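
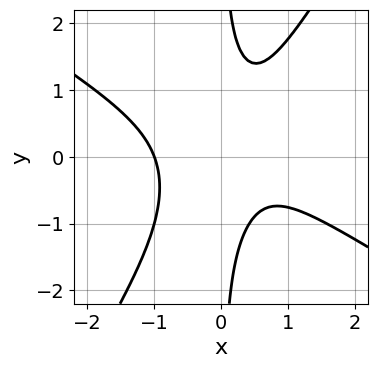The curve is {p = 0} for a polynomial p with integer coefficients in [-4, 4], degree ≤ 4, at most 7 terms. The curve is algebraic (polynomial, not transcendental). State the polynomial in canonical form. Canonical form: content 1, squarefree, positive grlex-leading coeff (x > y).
3*x^3 + 3*x^2*y - 3*x*y^2 - x + 2

First, degree: a generic line meets the curve in up to 3 points, so deg p = 3.
Next, against the integer gridlines: one x-axis crossing is at x = -1; the curve avoids every integer y-axis point in the box.
Finally, solving for integer coefficients yields p as stated.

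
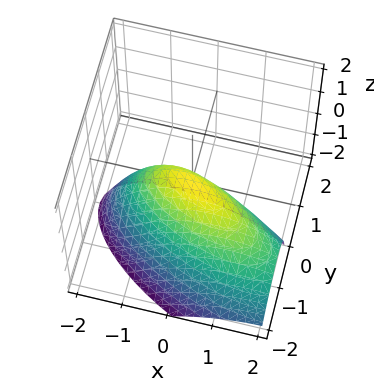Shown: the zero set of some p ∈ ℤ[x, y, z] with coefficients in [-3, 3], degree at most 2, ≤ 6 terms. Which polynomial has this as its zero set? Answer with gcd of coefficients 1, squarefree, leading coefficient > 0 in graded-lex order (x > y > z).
x^2 + 2*x*y + 3*y^2 - 2*y*z + 2*z

First, deg p = 2.
Next, reading off the gridlines: it crosses the z-axis at the gridline z = 0; it crosses the y-axis at the gridline y = 0; it meets the x-axis at x = 0 (among the integer gridlines).
Finally, these observations pin down the coefficients.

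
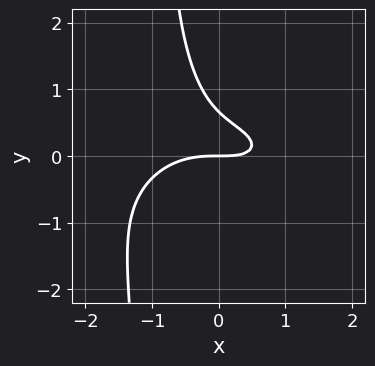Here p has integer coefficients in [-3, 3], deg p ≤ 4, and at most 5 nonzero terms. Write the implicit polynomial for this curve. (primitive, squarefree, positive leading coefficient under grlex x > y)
x^3 + 3*x*y^2 + x*y + 3*y^2 - 2*y

(a) Degree: no degree-2 curve has this shape, so deg p = 3.
(b) From the axis intercepts and sections: it crosses the y-axis at the gridline y = 0; one x-axis crossing is at x = 0.
(c) Solving for integer coefficients yields p as stated.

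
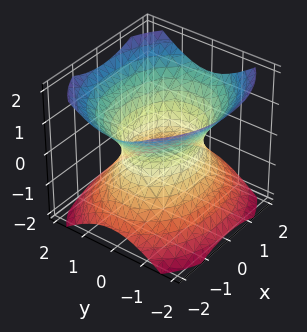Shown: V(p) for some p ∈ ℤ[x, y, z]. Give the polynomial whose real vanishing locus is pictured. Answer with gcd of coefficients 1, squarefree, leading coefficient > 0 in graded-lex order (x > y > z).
2*x^2 + 3*y^2 - 3*z^2 - 3

1. deg p = 2. One connected sheet with a waist; a quadric.
2. Symmetries: the z ↦ −z reflection is a symmetry, so z appears only in even powers; it's symmetric under x → −x, forcing even powers of x; it's symmetric under y → −y, forcing even powers of y.
3. Reading off the gridlines: the y-axis gridline crossings are at y ∈ {-1, 1}; the surface avoids every integer z-axis point in the box.
4. Together with the visible shape, these determine p as stated.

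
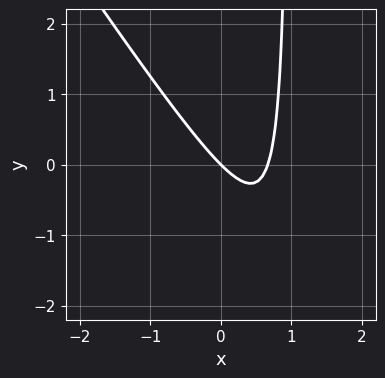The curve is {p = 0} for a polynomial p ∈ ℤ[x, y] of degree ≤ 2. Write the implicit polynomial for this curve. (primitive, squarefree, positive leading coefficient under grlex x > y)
3*x^2 + 2*x*y - 2*x - 2*y

First, the degree is 2 — a generic line meets the curve in up to 2 points.
Then, checking where it meets the axes: one x-axis crossing is at x = 0; it crosses the y-axis at the gridline y = 0.
Finally, solving for integer coefficients yields p as stated.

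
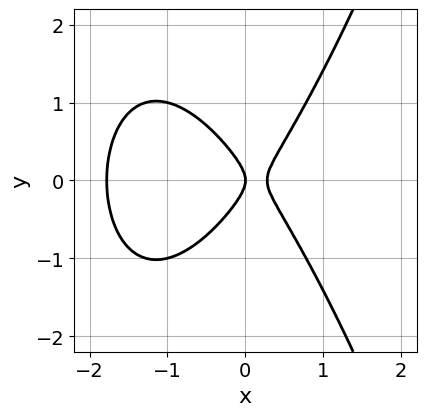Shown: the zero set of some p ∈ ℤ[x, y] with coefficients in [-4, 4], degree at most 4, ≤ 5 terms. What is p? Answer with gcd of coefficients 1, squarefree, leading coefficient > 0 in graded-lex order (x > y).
2*x^3 + 3*x^2 - 2*y^2 - x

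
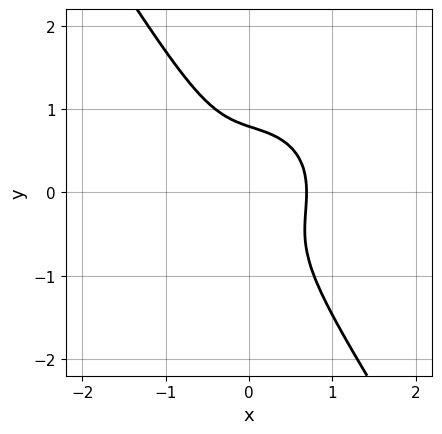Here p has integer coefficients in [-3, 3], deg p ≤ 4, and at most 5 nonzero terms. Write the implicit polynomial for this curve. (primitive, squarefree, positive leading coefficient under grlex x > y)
3*x^3 + 2*x*y^2 + 2*y^3 - 1

First, degree: no degree-2 curve has this shape, so deg p = 3.
Finally, matching integer coefficients to the picture gives p.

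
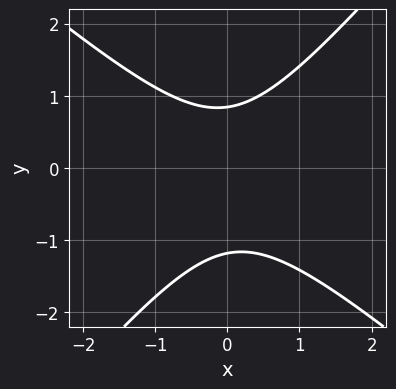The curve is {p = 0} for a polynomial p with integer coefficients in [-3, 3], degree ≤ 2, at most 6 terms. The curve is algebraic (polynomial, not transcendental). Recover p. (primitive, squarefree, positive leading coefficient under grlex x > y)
(a) The degree is 2 — a generic line meets the curve in up to 2 points.
(b) Observable constraints: the curve avoids every integer x-axis point in the box.
(c) Solving for integer coefficients yields p as stated.

3*x^2 + x*y - 3*y^2 - y + 3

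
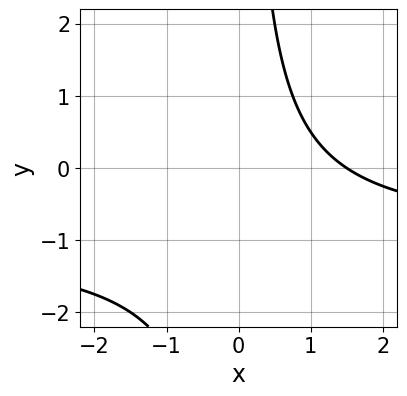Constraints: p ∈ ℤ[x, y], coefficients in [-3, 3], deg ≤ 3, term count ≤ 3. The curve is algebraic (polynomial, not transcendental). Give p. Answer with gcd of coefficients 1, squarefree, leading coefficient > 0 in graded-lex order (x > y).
2*x*y + 2*x - 3

First, degree: no degree-1 curve has this shape, so deg p = 2.
Next, observable constraints: no y-intercept at any integer in the box.
Finally, matching integer coefficients to the picture gives p.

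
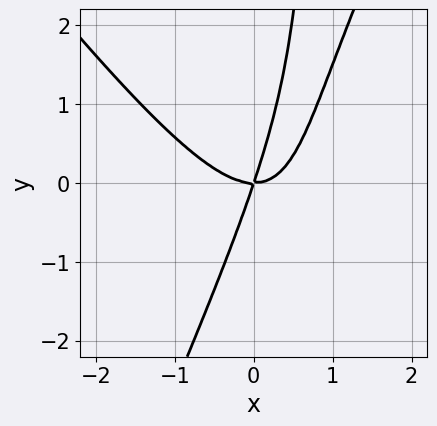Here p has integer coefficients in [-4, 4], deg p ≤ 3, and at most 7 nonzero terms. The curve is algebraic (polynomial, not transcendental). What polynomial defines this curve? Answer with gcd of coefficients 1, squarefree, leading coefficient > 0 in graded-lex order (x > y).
1. Degree: no degree-2 curve has this shape, so deg p = 3.
2. From the axis intercepts and sections: it meets the y-axis at y = 0 (among the integer gridlines); one x-axis crossing is at x = 0.
3. Together with the visible shape, these determine p as stated.

3*x^3 + x^2*y - x*y^2 - 3*x*y + y^2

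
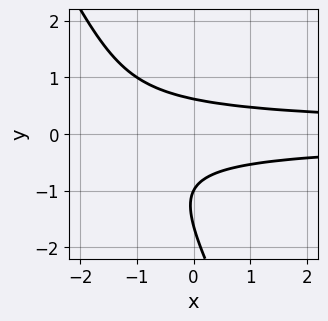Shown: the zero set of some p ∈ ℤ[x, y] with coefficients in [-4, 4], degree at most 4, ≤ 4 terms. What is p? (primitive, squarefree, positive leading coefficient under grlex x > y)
2*x*y^2 + y^3 + 2*y^2 - 1

1. The degree is 3 — the shape is more complex than any degree-2 curve.
2. Observable constraints: it crosses the y-axis at the gridline y = -1; no x-intercept at any integer in the box.
3. Together with the visible shape, these determine p as stated.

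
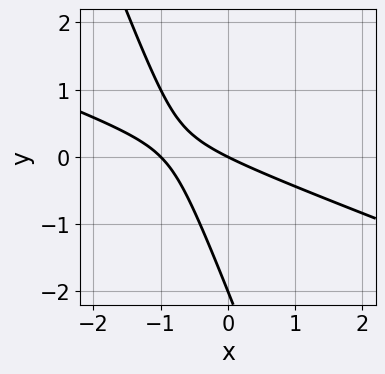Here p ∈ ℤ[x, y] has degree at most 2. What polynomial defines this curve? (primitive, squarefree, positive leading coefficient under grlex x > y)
x^2 + 3*x*y + y^2 + x + 2*y

1. deg p = 2. The shape is more complex than any degree-1 curve.
2. Observable constraints: among the integer gridlines, it crosses the y-axis at y ∈ {-2, 0}; the x-axis gridline crossings are at x ∈ {-1, 0}.
3. Solving for integer coefficients yields p as stated.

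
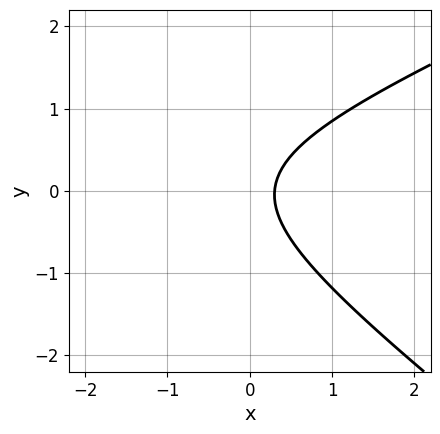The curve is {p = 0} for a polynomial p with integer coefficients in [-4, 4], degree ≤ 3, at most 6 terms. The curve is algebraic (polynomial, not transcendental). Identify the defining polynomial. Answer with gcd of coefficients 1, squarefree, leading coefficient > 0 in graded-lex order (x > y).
deg p = 2. No degree-1 curve has this shape.
Checking where it meets the axes: it misses every integer gridline on the y-axis.
Solving for integer coefficients yields p as stated.

x^2 - x*y - 3*y^2 + 3*x - 1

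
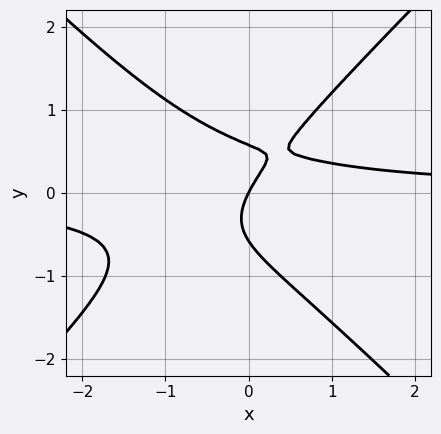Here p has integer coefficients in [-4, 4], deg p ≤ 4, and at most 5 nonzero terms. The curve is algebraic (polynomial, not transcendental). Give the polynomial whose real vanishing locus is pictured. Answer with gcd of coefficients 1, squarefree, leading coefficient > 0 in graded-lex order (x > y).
3*x^2*y - 3*y^3 + 2*x*y - 2*x + y

1. deg p = 3. A generic line meets the curve in up to 3 points.
2. From the visible intercepts: it meets the y-axis at y = 0 (among the integer gridlines); one x-axis crossing is at x = 0.
3. These observations pin down the coefficients.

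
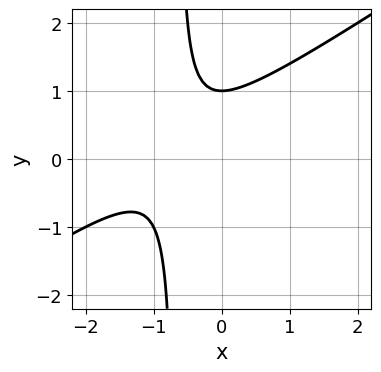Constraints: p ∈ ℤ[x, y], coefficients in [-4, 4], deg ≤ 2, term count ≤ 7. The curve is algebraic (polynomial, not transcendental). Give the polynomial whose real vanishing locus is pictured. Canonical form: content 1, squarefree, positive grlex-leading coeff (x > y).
2*x^2 - 3*x*y + 3*x - 2*y + 2

First, deg p = 2.
Then, reading off the gridlines: it meets the y-axis at y = 1 (among the integer gridlines); the curve avoids every integer x-axis point in the box.
Finally, the integer polynomial consistent with all of this is the stated p.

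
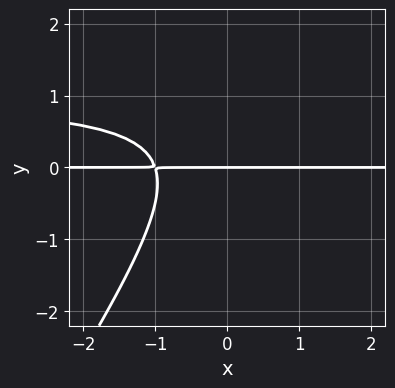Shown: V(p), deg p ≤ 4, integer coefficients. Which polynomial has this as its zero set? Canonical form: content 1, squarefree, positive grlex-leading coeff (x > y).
3*x*y^2 - 2*y^3 - 3*x*y + 2*y^2 - 3*y

Degree: the shape is more complex than any degree-2 curve, so deg p = 3.
From the visible intercepts: it meets the y-axis at y = 0 (among the integer gridlines); every point of the x-axis in the box is on the curve.
These observations pin down the coefficients.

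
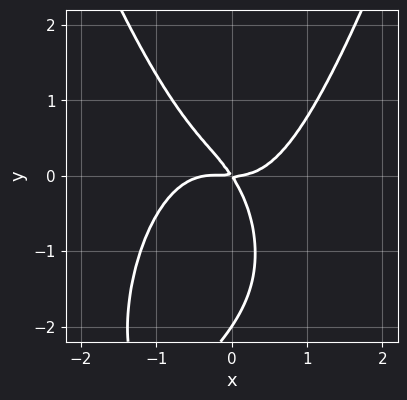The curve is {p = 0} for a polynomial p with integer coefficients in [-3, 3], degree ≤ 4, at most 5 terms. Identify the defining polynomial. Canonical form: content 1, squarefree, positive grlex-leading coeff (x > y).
3*x^4 + x^3 - y^3 - 3*x*y - 2*y^2

First, the degree is 4 — the shape is more complex than any degree-3 curve.
Then, reading off the gridlines: among the integer gridlines, it crosses the y-axis at y ∈ {-2, 0}; it meets the x-axis at x = 0 (among the integer gridlines).
Finally, the integer polynomial consistent with all of this is the stated p.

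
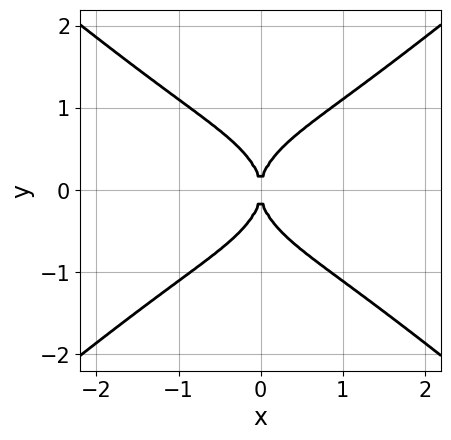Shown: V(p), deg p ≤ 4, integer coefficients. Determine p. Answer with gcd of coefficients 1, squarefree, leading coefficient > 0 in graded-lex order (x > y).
x^4 - 2*y^4 + 2*x^2

(a) Degree: no degree-3 curve has this shape, so deg p = 4.
(b) Symmetries: it's symmetric under x → −x, forcing even powers of x; the y ↦ −y reflection is a symmetry, so y appears only in even powers.
(c) Observable constraints: it crosses the y-axis at the gridline y = 0; one x-axis crossing is at x = 0.
(d) These observations pin down the coefficients.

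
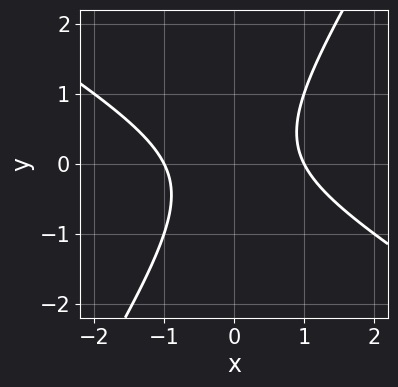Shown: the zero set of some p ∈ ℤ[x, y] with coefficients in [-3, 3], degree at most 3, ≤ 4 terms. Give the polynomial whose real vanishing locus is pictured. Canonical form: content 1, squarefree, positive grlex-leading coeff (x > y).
First, the degree is 2 — no degree-1 curve has this shape.
Next, from the axis intercepts and sections: the curve avoids every integer y-axis point in the box; the x-axis gridline crossings are at x ∈ {-1, 1}.
Finally, these observations pin down the coefficients.

x^2 + x*y - y^2 - 1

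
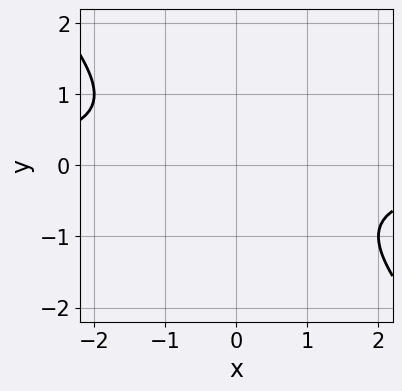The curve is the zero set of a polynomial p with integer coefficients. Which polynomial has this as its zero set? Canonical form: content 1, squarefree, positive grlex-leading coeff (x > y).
1. The degree is 2 — a generic line meets the curve in up to 2 points.
2. Reading off the gridlines: it misses every integer gridline on the x-axis; no y-intercept at any integer in the box.
3. The integer polynomial consistent with all of this is the stated p.

x*y + y^2 + 1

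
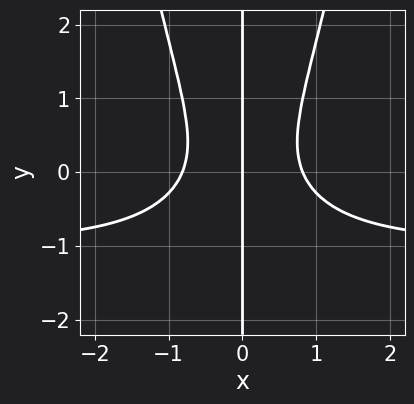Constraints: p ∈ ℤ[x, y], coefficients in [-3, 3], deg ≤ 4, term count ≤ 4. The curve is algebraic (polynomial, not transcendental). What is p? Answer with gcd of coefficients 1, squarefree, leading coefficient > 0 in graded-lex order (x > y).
3*x^3*y + 3*x^3 - 2*x*y^2 - 2*x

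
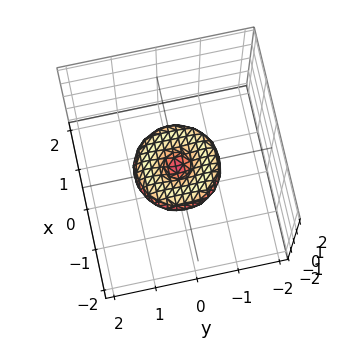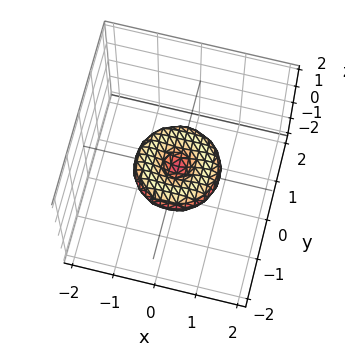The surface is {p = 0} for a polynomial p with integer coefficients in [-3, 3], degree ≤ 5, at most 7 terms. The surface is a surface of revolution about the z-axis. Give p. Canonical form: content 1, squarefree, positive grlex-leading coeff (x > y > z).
(a) Degree: the shape is more complex than any degree-3 surface, so deg p = 4.
(b) By symmetry, every cross-section ⟂ z is a circle, so x, y appear only via x² + y².
(c) Observable constraints: among the integer gridlines, it crosses the x-axis at x ∈ {-1, 0, 1}; the y-axis gridline crossings are at y ∈ {-1, 0, 1}; a circular section at z = 0 has radius exactly 1; it crosses the z-axis at the gridline z = 0.
(d) Putting this together gives p.

x^4 + 2*x^2*y^2 + y^4 - x^2 - y^2 + 2*z^2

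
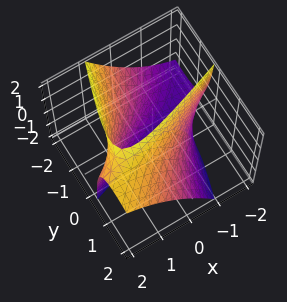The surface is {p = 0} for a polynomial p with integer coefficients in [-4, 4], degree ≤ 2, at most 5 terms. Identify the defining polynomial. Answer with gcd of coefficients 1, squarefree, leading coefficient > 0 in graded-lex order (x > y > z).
x^2 - 3*x*y + y^2 + 2*y*z - 2

(a) The degree is 2 — no degree-1 surface has this shape.
(b) Reading off the gridlines: no z-intercept at any integer in the box.
(c) The integer polynomial consistent with all of this is the stated p.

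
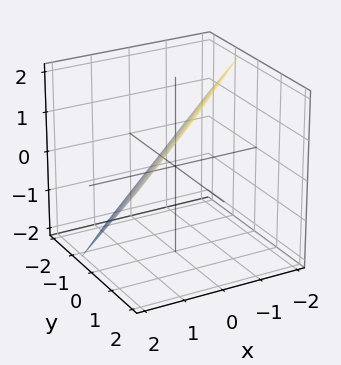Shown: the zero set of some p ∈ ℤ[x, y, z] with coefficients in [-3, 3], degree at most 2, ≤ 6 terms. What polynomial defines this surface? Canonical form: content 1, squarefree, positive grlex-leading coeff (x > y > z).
(a) deg p = 1. Every cross-section is a straight line — this is a plane.
(b) The integer polynomial consistent with all of this is the stated p.

3*x - 3*y + 3*z - 2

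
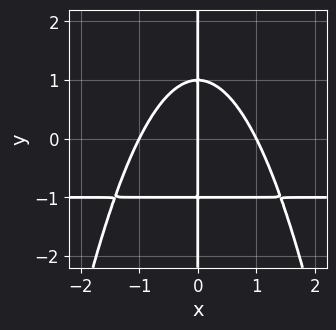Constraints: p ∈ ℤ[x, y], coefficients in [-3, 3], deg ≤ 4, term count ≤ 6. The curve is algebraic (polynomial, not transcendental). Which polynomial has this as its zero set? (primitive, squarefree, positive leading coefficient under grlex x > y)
deg p = 4. The shape is more complex than any degree-3 curve.
Checking where it meets the axes: the x-axis gridline crossings are at x ∈ {-1, 0, 1}; every point of the y-axis in the box is on the curve.
Solving for integer coefficients yields p as stated.

x^3*y + x^3 + x*y^2 - x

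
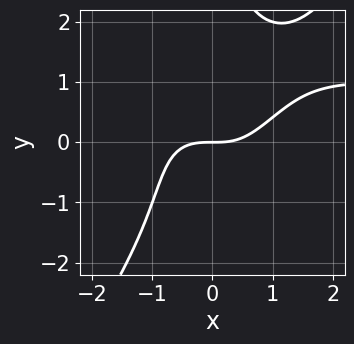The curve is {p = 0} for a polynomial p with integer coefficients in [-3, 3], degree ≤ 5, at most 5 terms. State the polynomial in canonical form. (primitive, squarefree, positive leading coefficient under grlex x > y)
deg p = 4.
Reading off the gridlines: it crosses the x-axis at the gridline x = 0; it meets the y-axis at y = 0 (among the integer gridlines).
Assembling these constraints gives the stated polynomial.

2*x^3*y - x*y^3 - 2*x^3 + 3*y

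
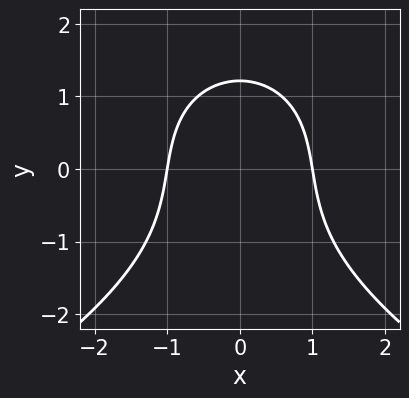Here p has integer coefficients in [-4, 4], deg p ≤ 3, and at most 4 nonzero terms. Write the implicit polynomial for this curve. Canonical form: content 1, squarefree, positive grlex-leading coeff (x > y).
First, degree: the shape is more complex than any degree-2 curve, so deg p = 3.
Then, symmetries: the x ↦ −x reflection is a symmetry, so x appears only in even powers.
Next, reading off the gridlines: among the integer gridlines, it crosses the x-axis at x ∈ {-1, 1}.
Finally, matching integer coefficients to the picture gives p.

y^3 + 3*x^2 + y - 3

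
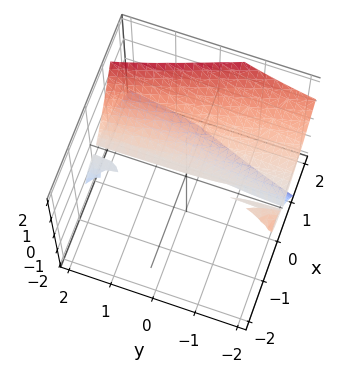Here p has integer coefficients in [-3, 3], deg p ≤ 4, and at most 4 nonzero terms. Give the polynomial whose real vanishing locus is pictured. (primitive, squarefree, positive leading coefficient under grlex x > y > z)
First, the picture has 3 separate pieces. Treating them together as one polynomial.
Next, deg p = 3. The shape is more complex than any degree-2 surface.
Then, from the visible intercepts: it meets the x-axis at x = 0 (among the integer gridlines); every point of the y-axis in the box is on the surface; it meets the z-axis at z = 0 (among the integer gridlines).
Finally, assembling these constraints gives the stated polynomial.

2*x^3 + 2*x*y*z - 3*z^2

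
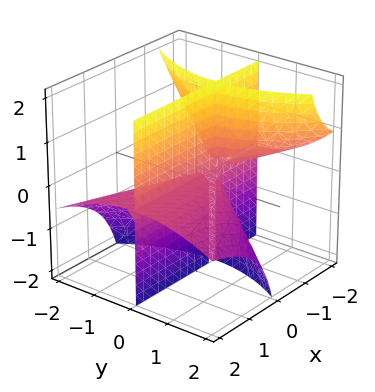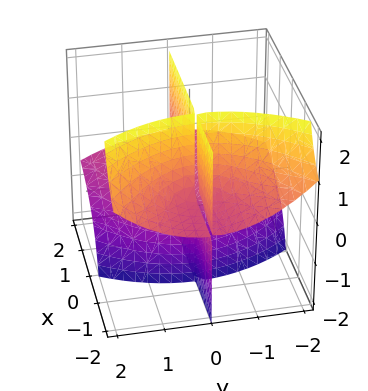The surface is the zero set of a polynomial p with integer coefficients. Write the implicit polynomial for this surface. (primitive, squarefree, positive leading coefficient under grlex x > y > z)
3*x*y*z + y^3 + 2*y*z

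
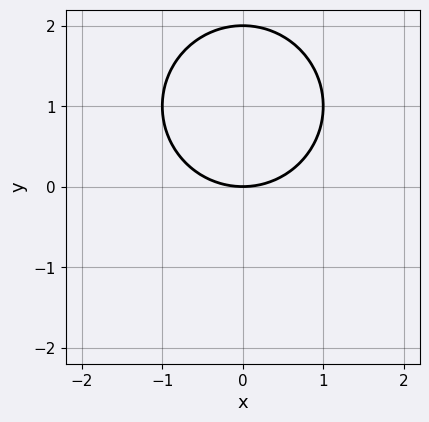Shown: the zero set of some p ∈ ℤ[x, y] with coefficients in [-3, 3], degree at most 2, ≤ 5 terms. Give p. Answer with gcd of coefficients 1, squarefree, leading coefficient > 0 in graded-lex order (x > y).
deg p = 2. No degree-1 curve has this shape.
Symmetries: mirror symmetry x ↦ −x ⇒ only even powers of x.
From the axis intercepts and sections: it crosses the x-axis at the gridline x = 0; among the integer gridlines, it crosses the y-axis at y ∈ {0, 2}.
Putting this together gives p.

x^2 + y^2 - 2*y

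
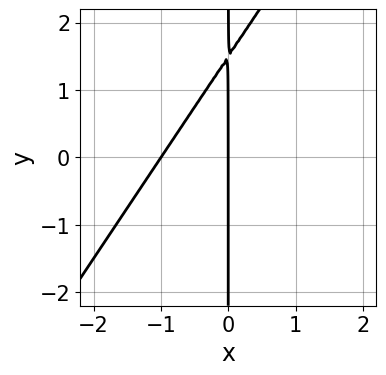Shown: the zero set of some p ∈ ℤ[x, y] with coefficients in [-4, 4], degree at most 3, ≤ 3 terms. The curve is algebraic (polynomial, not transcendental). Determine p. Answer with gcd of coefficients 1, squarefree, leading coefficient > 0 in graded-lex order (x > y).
1. Degree: a generic line meets the curve in up to 2 points, so deg p = 2.
2. From the axis intercepts and sections: among the integer gridlines, it crosses the x-axis at x ∈ {-1, 0}; every point of the y-axis in the box is on the curve.
3. Solving for integer coefficients yields p as stated.

3*x^2 - 2*x*y + 3*x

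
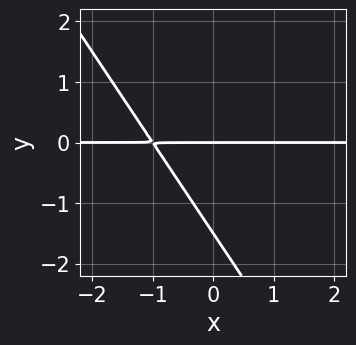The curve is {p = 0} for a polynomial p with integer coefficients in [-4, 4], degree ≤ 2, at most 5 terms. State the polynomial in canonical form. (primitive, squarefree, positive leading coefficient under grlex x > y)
3*x*y + 2*y^2 + 3*y

1. deg p = 2. No degree-1 curve has this shape.
2. From the axis intercepts and sections: it crosses the y-axis at the gridline y = 0; the visible x-axis segment lies entirely on the curve.
3. The integer polynomial consistent with all of this is the stated p.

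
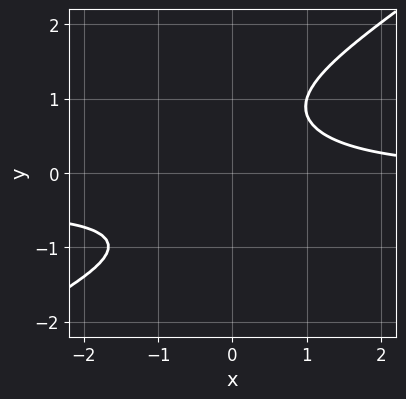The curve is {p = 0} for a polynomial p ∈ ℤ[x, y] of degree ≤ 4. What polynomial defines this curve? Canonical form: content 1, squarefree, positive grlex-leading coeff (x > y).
x^2*y^2 - 2*y^4 + x^2*y + 3*x*y - 3

1. The degree is 4 — no degree-3 curve has this shape.
2. Checking where it meets the axes: no y-intercept at any integer in the box; it misses every integer gridline on the x-axis.
3. Putting this together gives p.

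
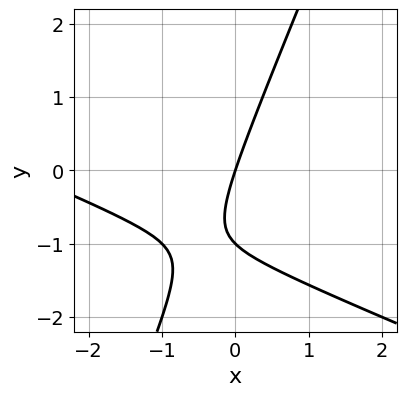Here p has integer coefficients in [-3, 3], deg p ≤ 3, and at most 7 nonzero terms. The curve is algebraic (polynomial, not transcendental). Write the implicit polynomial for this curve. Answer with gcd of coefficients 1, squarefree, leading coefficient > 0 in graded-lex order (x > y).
x^2 + 2*x*y - y^2 + 3*x - y

Degree: a generic line meets the curve in up to 2 points, so deg p = 2.
Checking where it meets the axes: among the integer gridlines, it crosses the y-axis at y ∈ {-1, 0}; it crosses the x-axis at the gridline x = 0.
Putting this together gives p.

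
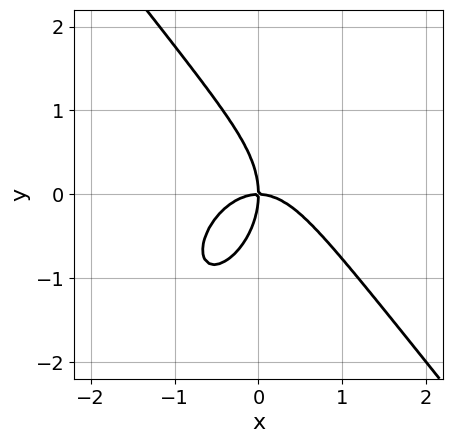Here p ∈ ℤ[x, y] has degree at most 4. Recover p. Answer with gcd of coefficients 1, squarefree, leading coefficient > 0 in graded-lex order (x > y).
2*x^3 + y^3 + 2*x*y

(a) The degree is 3 — the shape is more complex than any degree-2 curve.
(b) Reading off the gridlines: it meets the x-axis at x = 0 (among the integer gridlines); one y-axis crossing is at y = 0.
(c) Putting this together gives p.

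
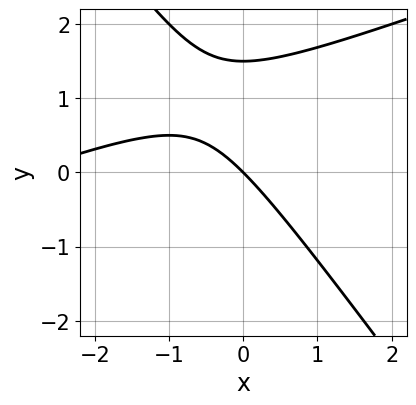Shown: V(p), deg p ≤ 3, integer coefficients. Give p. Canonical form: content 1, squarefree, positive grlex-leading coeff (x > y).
x^2 - 2*x*y - 2*y^2 + 3*x + 3*y

First, degree: the shape is more complex than any degree-1 curve, so deg p = 2.
Then, from the visible intercepts: it meets the x-axis at x = 0 (among the integer gridlines); it crosses the y-axis at the gridline y = 0.
Finally, assembling these constraints gives the stated polynomial.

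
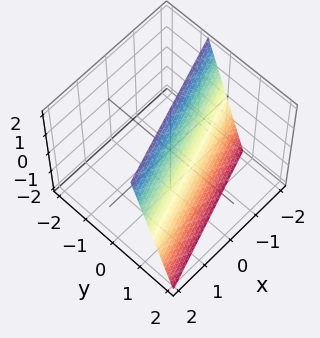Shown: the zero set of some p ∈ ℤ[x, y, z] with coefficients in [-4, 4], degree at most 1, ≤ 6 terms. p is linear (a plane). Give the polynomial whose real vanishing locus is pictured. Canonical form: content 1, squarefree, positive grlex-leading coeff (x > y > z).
x - 3*y - z + 2

First, deg p = 1. Every cross-section is a straight line — this is a plane.
Next, from the visible intercepts: one z-axis crossing is at z = 2; it crosses the x-axis at the gridline x = -2.
Finally, matching integer coefficients to the picture gives p.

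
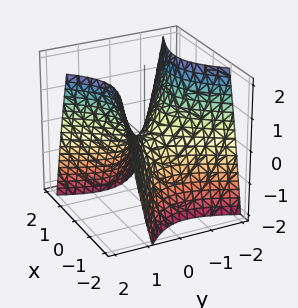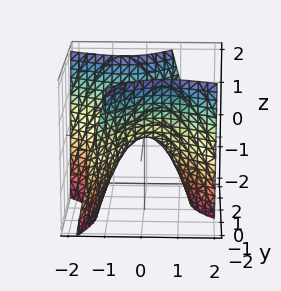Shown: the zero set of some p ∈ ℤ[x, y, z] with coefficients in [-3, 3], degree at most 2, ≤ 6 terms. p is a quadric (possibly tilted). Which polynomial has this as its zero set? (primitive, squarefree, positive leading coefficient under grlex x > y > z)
x^2 + x*y - y^2 + z

Degree: a generic line meets the surface in up to 2 points, so deg p = 2.
Observable constraints: one x-axis crossing is at x = 0; it meets the y-axis at y = 0 (among the integer gridlines); it meets the z-axis at z = 0 (among the integer gridlines).
Solving for integer coefficients yields p as stated.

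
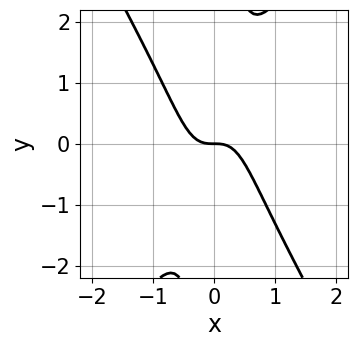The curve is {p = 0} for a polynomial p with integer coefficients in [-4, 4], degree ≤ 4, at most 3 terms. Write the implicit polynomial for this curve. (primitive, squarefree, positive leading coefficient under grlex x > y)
(a) The degree is 3 — the shape is more complex than any degree-2 curve.
(b) Against the integer gridlines: one x-axis crossing is at x = 0; one y-axis crossing is at y = 0.
(c) Matching integer coefficients to the picture gives p.

3*x^3 - x*y^2 + y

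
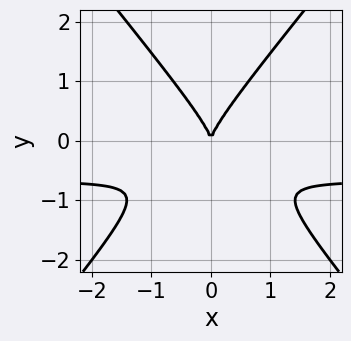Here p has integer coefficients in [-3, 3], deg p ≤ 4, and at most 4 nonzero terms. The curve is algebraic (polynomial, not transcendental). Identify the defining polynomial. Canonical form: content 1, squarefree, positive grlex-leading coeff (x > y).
3*x^2*y - 2*y^3 + 2*x^2

deg p = 3.
Symmetries: mirror symmetry x ↦ −x ⇒ only even powers of x.
Checking where it meets the axes: it meets the y-axis at y = 0 (among the integer gridlines); it crosses the x-axis at the gridline x = 0.
Solving for integer coefficients yields p as stated.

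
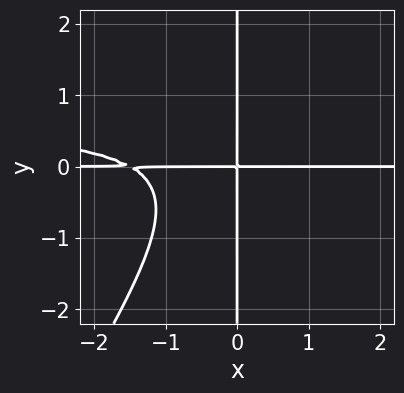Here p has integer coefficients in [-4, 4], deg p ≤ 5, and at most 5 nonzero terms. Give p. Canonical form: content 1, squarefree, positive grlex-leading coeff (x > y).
(a) The degree is 4 — the shape is more complex than any degree-3 curve.
(b) From the visible intercepts: every point of the y-axis in the box is on the curve; the visible x-axis segment lies entirely on the curve.
(c) These observations pin down the coefficients.

3*x^2*y^2 - 2*x*y^3 - 2*x^2*y + x*y^2 - 3*x*y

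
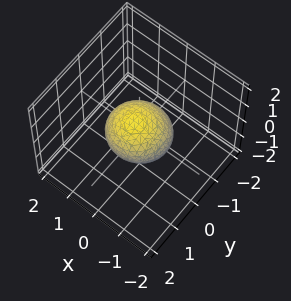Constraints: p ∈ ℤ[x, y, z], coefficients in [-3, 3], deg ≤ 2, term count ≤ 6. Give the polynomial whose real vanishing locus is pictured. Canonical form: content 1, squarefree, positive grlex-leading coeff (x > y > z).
2*x^2 + 2*y^2 - y*z + 2*z^2 - 2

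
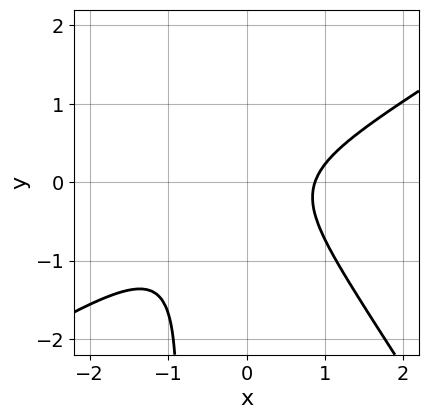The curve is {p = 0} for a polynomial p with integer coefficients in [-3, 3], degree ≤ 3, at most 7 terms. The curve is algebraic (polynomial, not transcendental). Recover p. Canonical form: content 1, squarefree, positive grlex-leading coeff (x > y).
3*x^3 - 3*x^2*y - 3*x*y^2 - 3*y^2 - 2

First, the degree is 3 — the shape is more complex than any degree-2 curve.
Next, from the visible intercepts: it misses every integer gridline on the y-axis.
Finally, matching integer coefficients to the picture gives p.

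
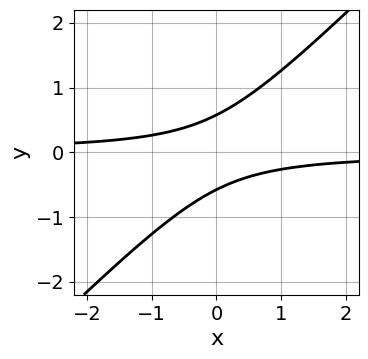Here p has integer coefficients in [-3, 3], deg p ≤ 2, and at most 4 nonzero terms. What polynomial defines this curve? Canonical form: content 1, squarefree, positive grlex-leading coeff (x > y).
3*x*y - 3*y^2 + 1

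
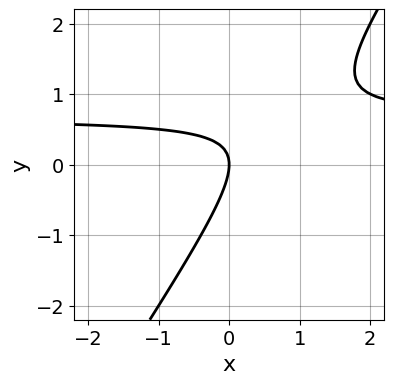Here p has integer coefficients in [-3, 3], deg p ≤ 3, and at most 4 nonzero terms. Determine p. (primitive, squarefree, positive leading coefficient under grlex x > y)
First, deg p = 2. A generic line meets the curve in up to 2 points.
Next, from the visible intercepts: it meets the x-axis at x = 0 (among the integer gridlines); one y-axis crossing is at y = 0.
Finally, solving for integer coefficients yields p as stated.

3*x*y - 2*y^2 - 2*x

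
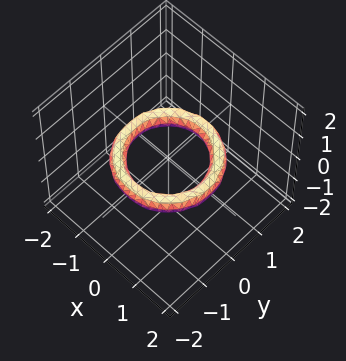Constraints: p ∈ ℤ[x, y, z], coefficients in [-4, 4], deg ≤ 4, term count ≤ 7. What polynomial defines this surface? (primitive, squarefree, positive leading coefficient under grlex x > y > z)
x^4 + 2*x^2*y^2 + y^4 - 3*x^2 - 3*y^2 + 3*z^2 + 2

(a) Degree: a generic line meets the surface in up to 4 points, so deg p = 4.
(b) By symmetry, the z-axis is an axis of rotation, so x and y enter only as x² + y².
(c) Checking where it meets the axes: no z-intercept at any integer in the box; the y-axis gridline crossings are at y ∈ {-1, 1}.
(d) Solving for integer coefficients yields p as stated.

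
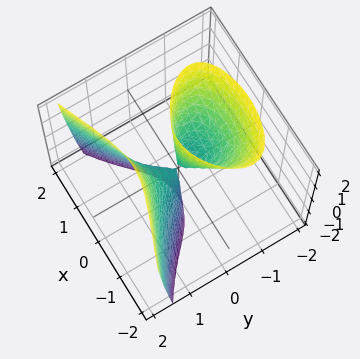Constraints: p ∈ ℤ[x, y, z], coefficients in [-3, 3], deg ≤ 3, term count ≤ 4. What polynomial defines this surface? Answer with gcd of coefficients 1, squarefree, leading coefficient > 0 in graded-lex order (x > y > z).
(a) I count 2 distinct pieces.
(b) deg p = 3.
(c) Checking where it meets the axes: it meets the x-axis at x = 0 (among the integer gridlines); it meets the y-axis at y = 0 (among the integer gridlines).
(d) Assembling these constraints gives the stated polynomial.

3*y^3 + y^2*z - 3*x^2 - 3*y*z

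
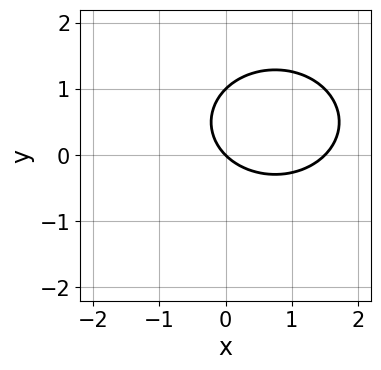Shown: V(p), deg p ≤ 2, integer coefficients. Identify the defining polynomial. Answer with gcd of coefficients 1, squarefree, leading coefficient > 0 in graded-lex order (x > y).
(a) deg p = 2.
(b) Observable constraints: it meets the x-axis at x = 0 (among the integer gridlines); among the integer gridlines, it crosses the y-axis at y ∈ {0, 1}.
(c) Matching integer coefficients to the picture gives p.

2*x^2 + 3*y^2 - 3*x - 3*y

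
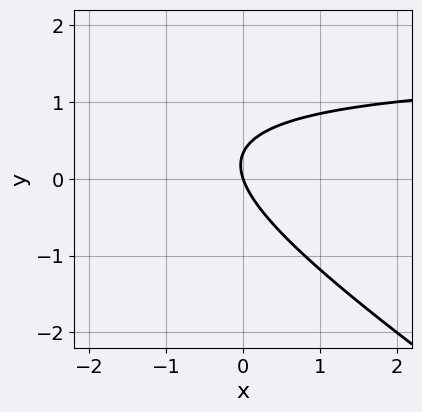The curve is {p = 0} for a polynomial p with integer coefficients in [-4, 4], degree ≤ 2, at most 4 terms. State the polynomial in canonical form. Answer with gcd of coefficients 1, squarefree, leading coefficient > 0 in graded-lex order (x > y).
deg p = 2. A generic line meets the curve in up to 2 points.
Reading off the gridlines: one y-axis crossing is at y = 0; it meets the x-axis at x = 0 (among the integer gridlines).
These observations pin down the coefficients.

2*x*y + 3*y^2 - 3*x - y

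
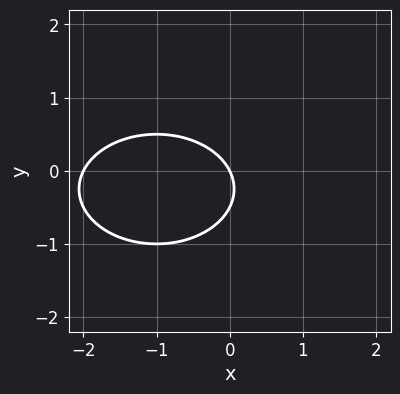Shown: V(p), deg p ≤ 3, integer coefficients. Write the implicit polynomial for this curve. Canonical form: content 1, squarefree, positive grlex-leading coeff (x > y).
1. Degree: no degree-1 curve has this shape, so deg p = 2.
2. Checking where it meets the axes: it crosses the y-axis at the gridline y = 0; among the integer gridlines, it crosses the x-axis at x ∈ {-2, 0}.
3. The integer polynomial consistent with all of this is the stated p.

x^2 + 2*y^2 + 2*x + y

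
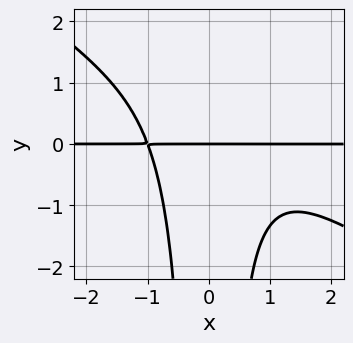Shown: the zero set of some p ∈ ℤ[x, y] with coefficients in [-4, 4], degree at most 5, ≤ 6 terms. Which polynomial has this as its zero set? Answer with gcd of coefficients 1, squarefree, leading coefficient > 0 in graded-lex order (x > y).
2*x^3*y + 3*x^2*y^2 - x^2*y + 3*y

(a) deg p = 4. The shape is more complex than any degree-3 curve.
(b) Observable constraints: one y-axis crossing is at y = 0; every point of the x-axis in the box is on the curve.
(c) Fitting integer coefficients to these (and the overall shape) gives p.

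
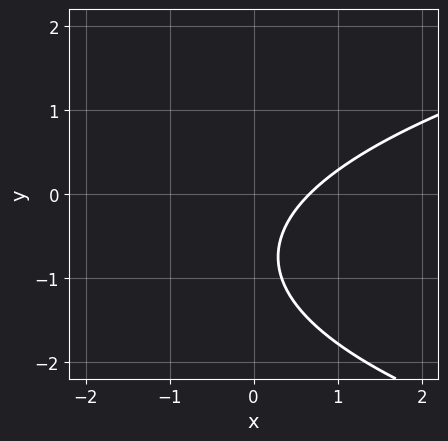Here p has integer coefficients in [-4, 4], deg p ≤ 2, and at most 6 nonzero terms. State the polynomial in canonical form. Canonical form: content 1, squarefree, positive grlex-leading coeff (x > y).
2*y^2 - 3*x + 3*y + 2

1. Degree: the shape is more complex than any degree-1 curve, so deg p = 2.
2. Against the integer gridlines: it misses every integer gridline on the y-axis.
3. Assembling these constraints gives the stated polynomial.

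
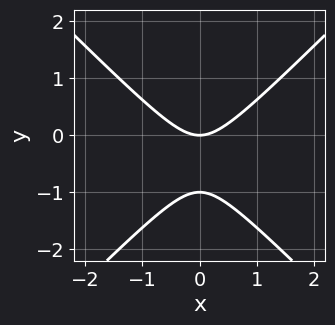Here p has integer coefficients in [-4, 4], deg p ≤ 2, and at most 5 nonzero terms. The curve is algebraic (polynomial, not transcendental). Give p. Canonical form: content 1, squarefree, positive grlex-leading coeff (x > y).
1. Degree: no degree-1 curve has this shape, so deg p = 2.
2. Symmetries: mirror symmetry x ↦ −x ⇒ only even powers of x.
3. Checking where it meets the axes: it meets the x-axis at x = 0 (among the integer gridlines); the y-axis gridline crossings are at y ∈ {-1, 0}.
4. Assembling these constraints gives the stated polynomial.

x^2 - y^2 - y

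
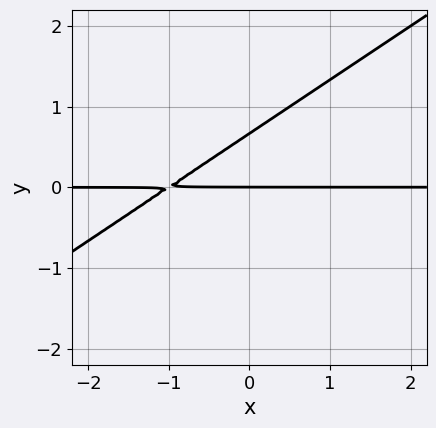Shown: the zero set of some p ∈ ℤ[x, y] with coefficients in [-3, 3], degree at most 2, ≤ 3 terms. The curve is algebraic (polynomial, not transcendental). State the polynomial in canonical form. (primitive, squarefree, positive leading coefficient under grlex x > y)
2*x*y - 3*y^2 + 2*y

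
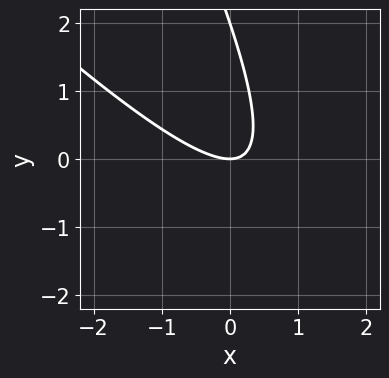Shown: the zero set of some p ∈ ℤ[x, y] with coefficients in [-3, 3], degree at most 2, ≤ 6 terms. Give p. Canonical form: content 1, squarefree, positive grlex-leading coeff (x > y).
2*x^2 + 3*x*y + y^2 - 2*y

1. Degree: no degree-1 curve has this shape, so deg p = 2.
2. From the axis intercepts and sections: it crosses the x-axis at the gridline x = 0; among the integer gridlines, it crosses the y-axis at y ∈ {0, 2}.
3. Matching integer coefficients to the picture gives p.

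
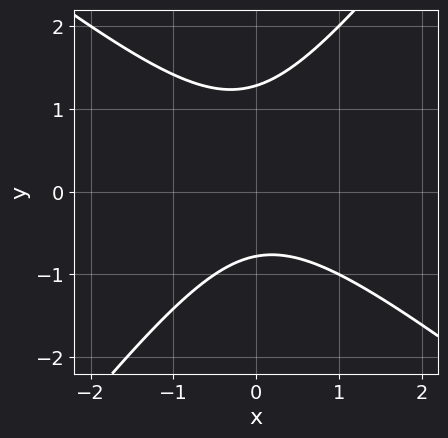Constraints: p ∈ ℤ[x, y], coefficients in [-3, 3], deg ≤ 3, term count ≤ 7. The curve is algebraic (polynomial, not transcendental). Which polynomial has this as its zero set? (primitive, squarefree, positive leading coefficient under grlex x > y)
2*x^2 + x*y - 2*y^2 + y + 2

First, deg p = 2.
Next, reading off the gridlines: it misses every integer gridline on the x-axis.
Finally, fitting integer coefficients to these (and the overall shape) gives p.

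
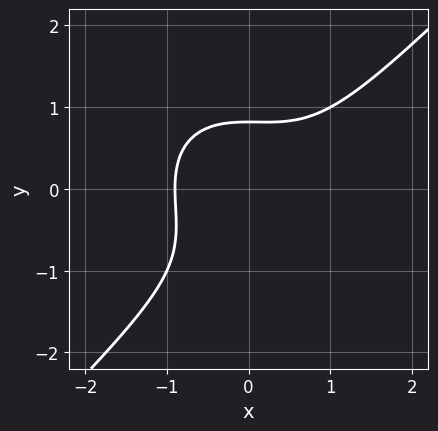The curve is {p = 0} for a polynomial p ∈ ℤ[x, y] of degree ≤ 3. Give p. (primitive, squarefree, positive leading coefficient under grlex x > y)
(a) The degree is 3 — a generic line meets the curve in up to 3 points.
(b) Matching integer coefficients to the picture gives p.

3*x^3 - 3*y^3 - x^2 - 2*y^2 + 3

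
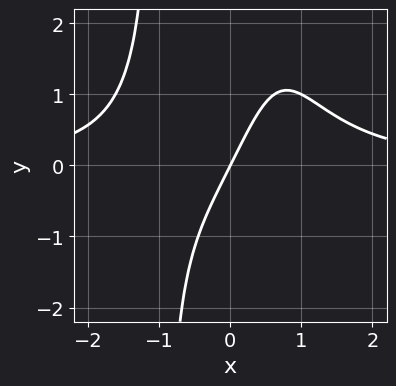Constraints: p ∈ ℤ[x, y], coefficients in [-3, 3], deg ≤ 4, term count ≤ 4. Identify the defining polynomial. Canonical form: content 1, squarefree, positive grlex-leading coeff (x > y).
Degree: the shape is more complex than any degree-3 curve, so deg p = 4.
Against the integer gridlines: it crosses the y-axis at the gridline y = 0; it meets the x-axis at x = 0 (among the integer gridlines).
The integer polynomial consistent with all of this is the stated p.

x^3*y - 2*x + y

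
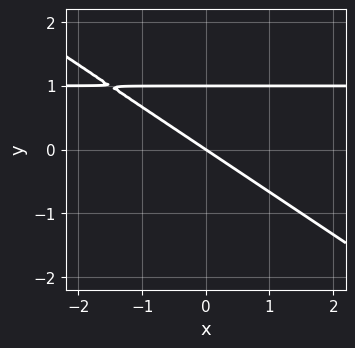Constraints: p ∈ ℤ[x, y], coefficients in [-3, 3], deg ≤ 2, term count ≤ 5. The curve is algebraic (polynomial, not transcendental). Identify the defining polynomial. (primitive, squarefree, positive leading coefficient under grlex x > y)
2*x*y + 3*y^2 - 2*x - 3*y

First, deg p = 2. A generic line meets the curve in up to 2 points.
Next, observable constraints: among the integer gridlines, it crosses the y-axis at y ∈ {0, 1}; it crosses the x-axis at the gridline x = 0.
Finally, assembling these constraints gives the stated polynomial.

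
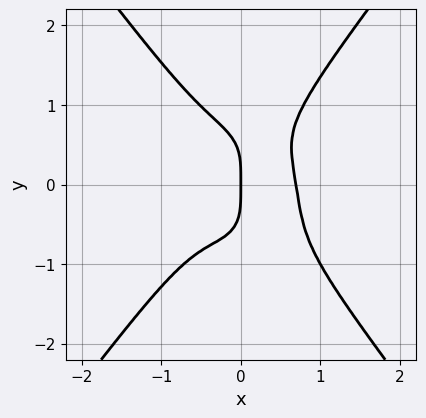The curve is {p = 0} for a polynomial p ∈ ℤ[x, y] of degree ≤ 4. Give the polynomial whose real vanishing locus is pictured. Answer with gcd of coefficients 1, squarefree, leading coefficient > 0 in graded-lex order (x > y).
(a) The degree is 4 — no degree-3 curve has this shape.
(b) Against the integer gridlines: it meets the x-axis at x = 0 (among the integer gridlines); it crosses the y-axis at the gridline y = 0.
(c) Solving for integer coefficients yields p as stated.

3*x^4 - y^4 + x^2*y - x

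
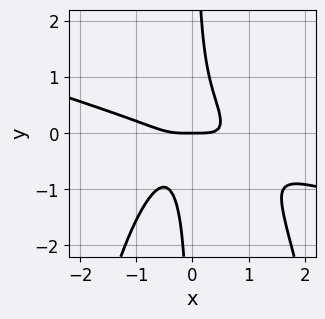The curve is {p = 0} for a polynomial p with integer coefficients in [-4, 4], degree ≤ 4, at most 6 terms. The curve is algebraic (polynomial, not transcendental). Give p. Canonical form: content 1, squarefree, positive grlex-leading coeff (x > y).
x^4 + 3*x^3*y + 3*x*y^2 - y

Degree: the shape is more complex than any degree-3 curve, so deg p = 4.
Against the integer gridlines: one y-axis crossing is at y = 0; it meets the x-axis at x = 0 (among the integer gridlines).
Matching integer coefficients to the picture gives p.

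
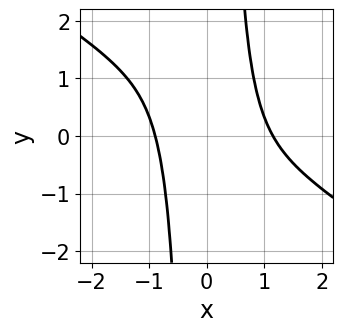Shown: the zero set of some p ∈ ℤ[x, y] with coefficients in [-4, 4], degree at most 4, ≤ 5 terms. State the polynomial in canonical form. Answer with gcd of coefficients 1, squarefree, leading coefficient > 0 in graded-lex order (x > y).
2*x^4 + 3*x^3*y - x^3 - 2

(a) Degree: the shape is more complex than any degree-3 curve, so deg p = 4.
(b) Against the integer gridlines: the curve avoids every integer y-axis point in the box.
(c) Together with the visible shape, these determine p as stated.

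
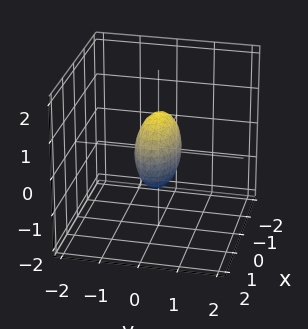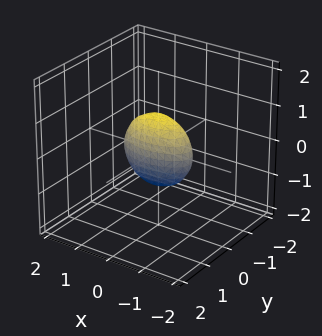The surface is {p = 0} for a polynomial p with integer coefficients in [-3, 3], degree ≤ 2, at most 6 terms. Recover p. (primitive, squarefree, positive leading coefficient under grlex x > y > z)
deg p = 2. A closed, bounded, convex surface; a quadric.
Symmetries: mirror symmetry x ↦ −x ⇒ only even powers of x; mirror symmetry z ↦ −z ⇒ only even powers of z; it's symmetric under y → −y, forcing even powers of y.
Reading off the gridlines: the x-axis gridline crossings are at x ∈ {-1, 1}; the z-axis gridline crossings are at z ∈ {-1, 1}.
Assembling these constraints gives the stated polynomial.

x^2 + 3*y^2 + z^2 - 1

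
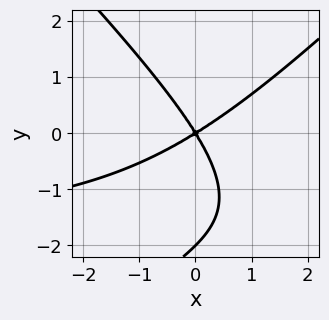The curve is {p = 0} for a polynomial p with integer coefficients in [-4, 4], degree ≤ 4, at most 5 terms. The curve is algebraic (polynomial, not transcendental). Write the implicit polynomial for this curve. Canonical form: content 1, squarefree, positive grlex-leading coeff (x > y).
First, the degree is 3 — the shape is more complex than any degree-2 curve.
Then, against the integer gridlines: it meets the x-axis at x = 0 (among the integer gridlines); among the integer gridlines, it crosses the y-axis at y ∈ {-2, 0}.
Finally, the integer polynomial consistent with all of this is the stated p.

x^2*y - y^3 + 2*x^2 - 2*x*y - 2*y^2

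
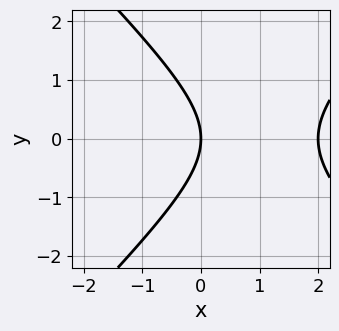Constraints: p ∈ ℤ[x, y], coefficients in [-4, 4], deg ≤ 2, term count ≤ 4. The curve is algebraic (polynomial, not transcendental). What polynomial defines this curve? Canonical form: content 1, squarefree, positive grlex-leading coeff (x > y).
x^2 - y^2 - 2*x

(a) deg p = 2. A generic line meets the curve in up to 2 points.
(b) Symmetries: it's symmetric under y → −y, forcing even powers of y.
(c) Observable constraints: among the integer gridlines, it crosses the x-axis at x ∈ {0, 2}; one y-axis crossing is at y = 0.
(d) Solving for integer coefficients yields p as stated.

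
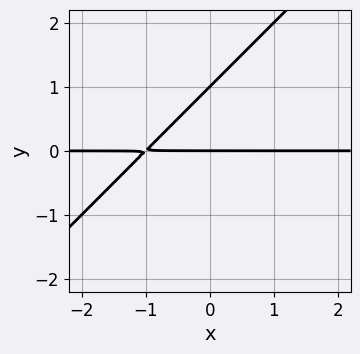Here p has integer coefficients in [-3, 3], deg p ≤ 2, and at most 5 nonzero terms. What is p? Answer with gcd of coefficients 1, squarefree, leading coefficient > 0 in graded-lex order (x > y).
x*y - y^2 + y

Degree: the shape is more complex than any degree-1 curve, so deg p = 2.
Against the integer gridlines: the visible x-axis segment lies entirely on the curve; among the integer gridlines, it crosses the y-axis at y ∈ {0, 1}.
Solving for integer coefficients yields p as stated.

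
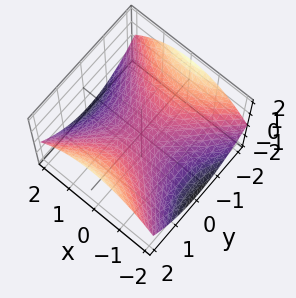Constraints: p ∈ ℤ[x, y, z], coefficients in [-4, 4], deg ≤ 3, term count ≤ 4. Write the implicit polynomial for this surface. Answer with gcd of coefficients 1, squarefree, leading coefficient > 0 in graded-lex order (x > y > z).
x^2 - y^2 + 3*z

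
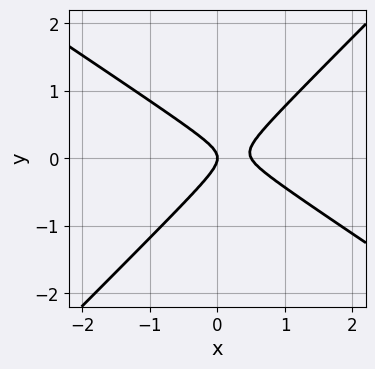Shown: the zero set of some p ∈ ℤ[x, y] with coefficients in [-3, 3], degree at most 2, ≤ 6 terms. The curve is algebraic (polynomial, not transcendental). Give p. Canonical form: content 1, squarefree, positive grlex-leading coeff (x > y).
2*x^2 + x*y - 3*y^2 - x

The degree is 2 — no degree-1 curve has this shape.
From the axis intercepts and sections: it crosses the y-axis at the gridline y = 0; one x-axis crossing is at x = 0.
These observations pin down the coefficients.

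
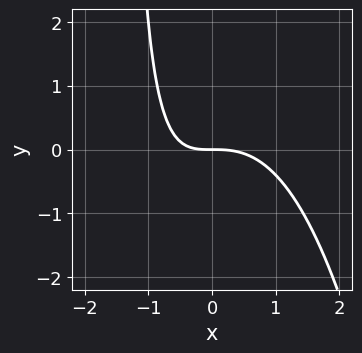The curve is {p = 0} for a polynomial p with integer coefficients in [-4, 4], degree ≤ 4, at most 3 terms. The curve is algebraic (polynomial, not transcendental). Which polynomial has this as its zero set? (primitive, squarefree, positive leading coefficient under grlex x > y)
2*x^3 + 2*x*y + 3*y

deg p = 3. A generic line meets the curve in up to 3 points.
Observable constraints: it meets the x-axis at x = 0 (among the integer gridlines); one y-axis crossing is at y = 0.
Assembling these constraints gives the stated polynomial.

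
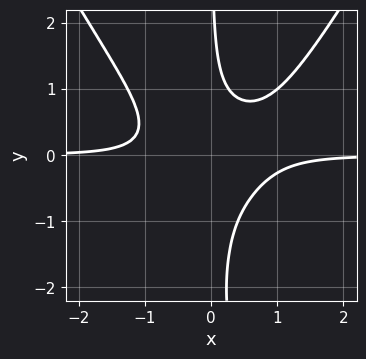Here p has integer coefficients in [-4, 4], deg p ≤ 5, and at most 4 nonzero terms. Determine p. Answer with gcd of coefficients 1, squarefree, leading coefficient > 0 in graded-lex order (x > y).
3*x^3*y - x*y^3 - 3*x*y^2 + 1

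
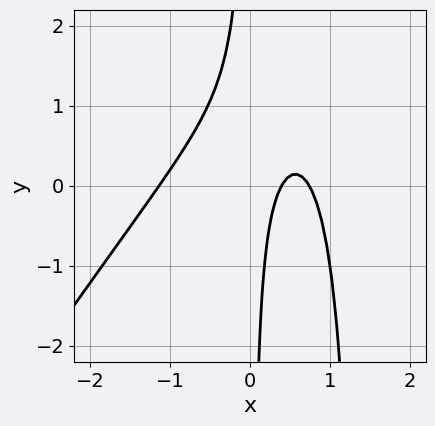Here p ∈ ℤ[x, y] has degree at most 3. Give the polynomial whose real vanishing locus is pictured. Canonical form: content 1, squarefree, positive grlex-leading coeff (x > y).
3*x^3 - 2*x^2*y + 3*x*y - 3*x + 1

First, degree: a generic line meets the curve in up to 3 points, so deg p = 3.
Then, against the integer gridlines: it misses every integer gridline on the y-axis.
Finally, putting this together gives p.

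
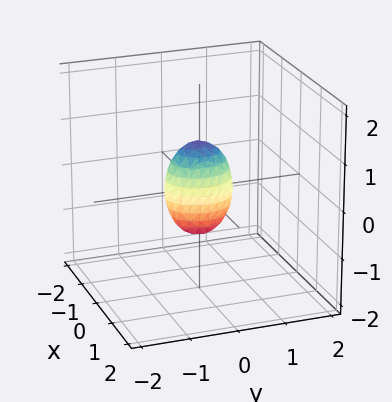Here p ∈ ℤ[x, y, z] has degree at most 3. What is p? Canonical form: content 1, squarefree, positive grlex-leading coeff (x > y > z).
3*x^2 + 2*y^2 + z^2 - 1

1. deg p = 2. Bounded and convex; a quadric.
2. Symmetries: the z ↦ −z reflection is a symmetry, so z appears only in even powers; it's symmetric under y → −y, forcing even powers of y; the x ↦ −x reflection is a symmetry, so x appears only in even powers.
3. From the axis intercepts and sections: among the integer gridlines, it crosses the z-axis at z ∈ {-1, 1}.
4. Together with the visible shape, these determine p as stated.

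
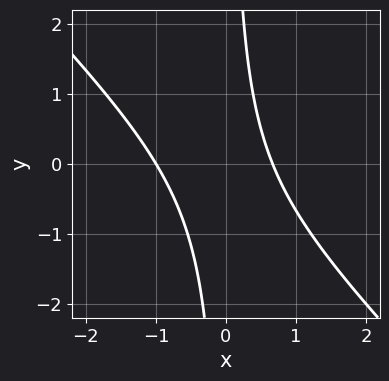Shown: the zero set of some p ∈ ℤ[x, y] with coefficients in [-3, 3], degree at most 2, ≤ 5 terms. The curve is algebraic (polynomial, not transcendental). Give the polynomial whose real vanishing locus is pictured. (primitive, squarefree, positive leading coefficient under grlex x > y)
3*x^2 + 3*x*y + x - 2

First, the degree is 2 — no degree-1 curve has this shape.
Next, observable constraints: it misses every integer gridline on the y-axis; it meets the x-axis at x = -1 (among the integer gridlines).
Finally, fitting integer coefficients to these (and the overall shape) gives p.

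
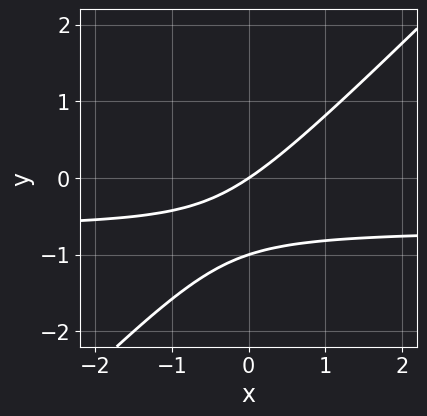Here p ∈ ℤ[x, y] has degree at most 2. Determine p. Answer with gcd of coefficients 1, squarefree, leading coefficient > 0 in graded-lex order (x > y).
3*x*y - 3*y^2 + 2*x - 3*y

The degree is 2 — no degree-1 curve has this shape.
Against the integer gridlines: it crosses the x-axis at the gridline x = 0; the y-axis gridline crossings are at y ∈ {-1, 0}.
Fitting integer coefficients to these (and the overall shape) gives p.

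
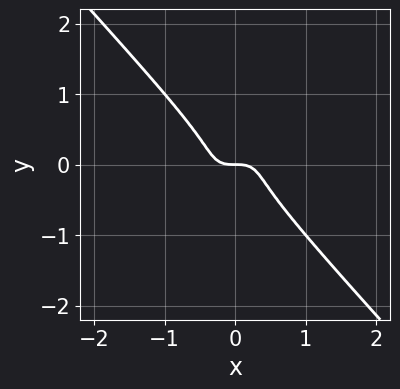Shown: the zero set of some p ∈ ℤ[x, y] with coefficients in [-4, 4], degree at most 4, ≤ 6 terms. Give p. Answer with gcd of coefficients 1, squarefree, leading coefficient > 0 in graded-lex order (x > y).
First, the degree is 3 — the shape is more complex than any degree-2 curve.
Next, from the visible intercepts: it crosses the x-axis at the gridline x = 0; one y-axis crossing is at y = 0.
Finally, solving for integer coefficients yields p as stated.

3*x^3 - 3*x^2*y - 2*x*y^2 + 3*y^3 + y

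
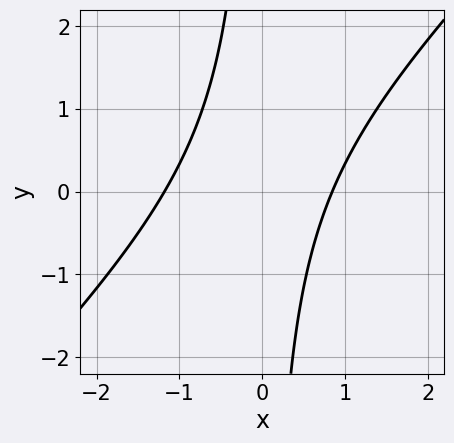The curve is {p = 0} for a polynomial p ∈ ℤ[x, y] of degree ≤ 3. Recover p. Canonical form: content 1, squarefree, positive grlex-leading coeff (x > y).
3*x^2 - 3*x*y + x - 3

First, degree: no degree-1 curve has this shape, so deg p = 2.
Then, checking where it meets the axes: it misses every integer gridline on the y-axis.
Finally, matching integer coefficients to the picture gives p.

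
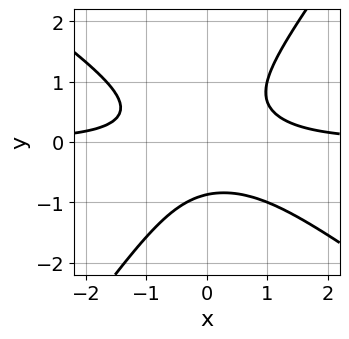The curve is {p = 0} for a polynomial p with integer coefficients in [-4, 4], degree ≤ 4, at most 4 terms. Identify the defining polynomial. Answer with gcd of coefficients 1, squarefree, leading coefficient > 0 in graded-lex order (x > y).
Degree: the shape is more complex than any degree-2 curve, so deg p = 3.
From the visible intercepts: it misses every integer gridline on the x-axis.
Assembling these constraints gives the stated polynomial.

3*x^2*y + 2*x*y^2 - 3*y^3 - 2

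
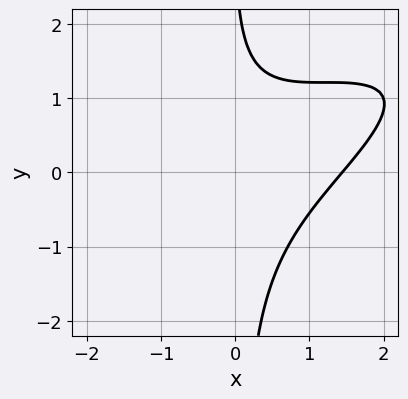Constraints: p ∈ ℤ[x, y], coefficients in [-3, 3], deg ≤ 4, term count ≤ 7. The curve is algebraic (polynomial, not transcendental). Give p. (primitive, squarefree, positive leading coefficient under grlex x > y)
Degree: no degree-2 curve has this shape, so deg p = 3.
Reading off the gridlines: it misses every integer gridline on the y-axis.
Assembling these constraints gives the stated polynomial.

x^3 - 3*x^2*y + 3*x*y^2 + y - 3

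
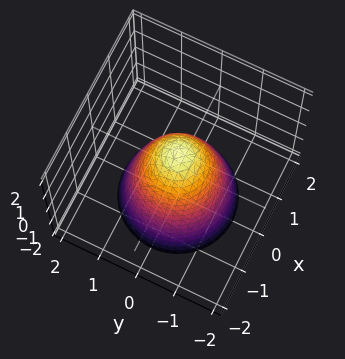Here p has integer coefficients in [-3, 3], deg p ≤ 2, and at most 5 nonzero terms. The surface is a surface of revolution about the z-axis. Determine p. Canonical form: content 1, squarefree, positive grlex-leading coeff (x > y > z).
3*x^2 + 3*y^2 + 2*z - 2

1. deg p = 2. A generic line meets the surface in up to 2 points.
2. By symmetry, the surface is invariant under rotation about z: p = q(x² + y², z).
3. From the visible intercepts: it crosses the z-axis at the gridline z = 1; a circular section at z = 0 has radius between 0 and 1.
4. Assembling these constraints gives the stated polynomial.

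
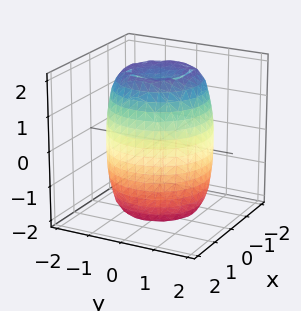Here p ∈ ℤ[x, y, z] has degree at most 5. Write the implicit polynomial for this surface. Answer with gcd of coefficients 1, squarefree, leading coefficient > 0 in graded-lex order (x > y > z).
2*x^4 + 4*x^2*y^2 + 2*y^4 - 3*x^2 - 3*y^2 + z^2 - 3

First, deg p = 4. A generic line meets the surface in up to 4 points.
Next, symmetries: rotational symmetry about the z-axis ⇒ p depends on x, y only through x² + y².
Next, from the axis intercepts and sections: a circular section at z = 2 has radius between 0 and 1.
Finally, solving for integer coefficients yields p as stated.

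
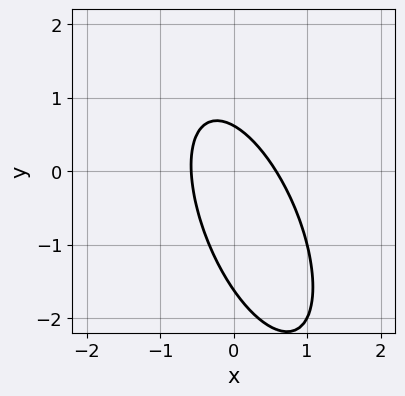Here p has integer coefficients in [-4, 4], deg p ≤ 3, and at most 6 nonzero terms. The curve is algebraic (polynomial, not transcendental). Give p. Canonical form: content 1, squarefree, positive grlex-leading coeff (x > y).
3*x^2 + 2*x*y + y^2 + y - 1

(a) deg p = 2. No degree-1 curve has this shape.
(b) The integer polynomial consistent with all of this is the stated p.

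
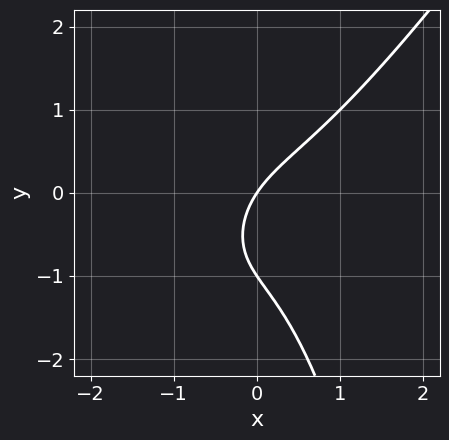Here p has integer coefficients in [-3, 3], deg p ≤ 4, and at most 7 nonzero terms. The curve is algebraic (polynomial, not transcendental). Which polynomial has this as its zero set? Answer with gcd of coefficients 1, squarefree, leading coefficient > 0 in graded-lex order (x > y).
First, the degree is 3 — a generic line meets the curve in up to 3 points.
Next, reading off the gridlines: one x-axis crossing is at x = 0; the y-axis gridline crossings are at y ∈ {-1, 0}.
Finally, these observations pin down the coefficients.

3*x^3 - 2*x^2*y - 2*y^2 + 3*x - 2*y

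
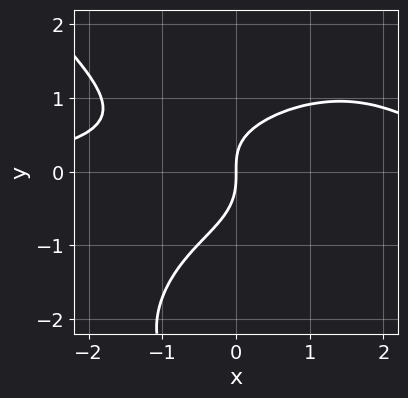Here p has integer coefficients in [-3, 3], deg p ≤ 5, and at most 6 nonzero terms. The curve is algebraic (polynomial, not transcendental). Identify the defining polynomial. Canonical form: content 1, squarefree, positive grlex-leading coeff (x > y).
(a) The degree is 4 — no degree-3 curve has this shape.
(b) From the visible intercepts: it meets the y-axis at y = 0 (among the integer gridlines); it crosses the x-axis at the gridline x = 0.
(c) The integer polynomial consistent with all of this is the stated p.

x^3*y + y^4 - x^2*y + 3*y^3 - 3*x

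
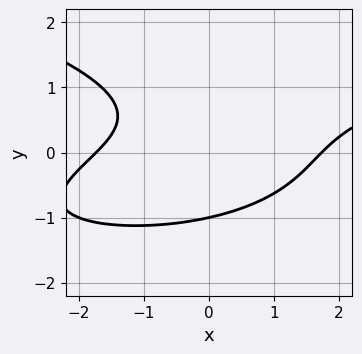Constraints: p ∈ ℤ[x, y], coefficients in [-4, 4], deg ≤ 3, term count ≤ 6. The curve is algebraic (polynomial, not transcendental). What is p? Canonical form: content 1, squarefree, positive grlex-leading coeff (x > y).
3*y^3 - x^2 + 2*x*y + 3

deg p = 3. No degree-2 curve has this shape.
Reading off the gridlines: it meets the y-axis at y = -1 (among the integer gridlines).
The integer polynomial consistent with all of this is the stated p.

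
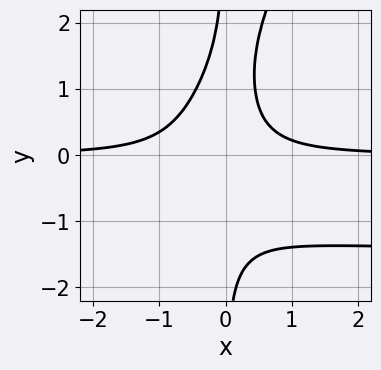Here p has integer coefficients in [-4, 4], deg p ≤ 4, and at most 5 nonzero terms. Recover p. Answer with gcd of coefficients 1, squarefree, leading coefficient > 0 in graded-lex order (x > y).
(a) Degree: no degree-3 curve has this shape, so deg p = 4.
(b) Observable constraints: it misses every integer gridline on the y-axis; no x-intercept at any integer in the box.
(c) Assembling these constraints gives the stated polynomial.

2*x^2*y^2 - x*y^3 + 3*x^2*y + x*y - 1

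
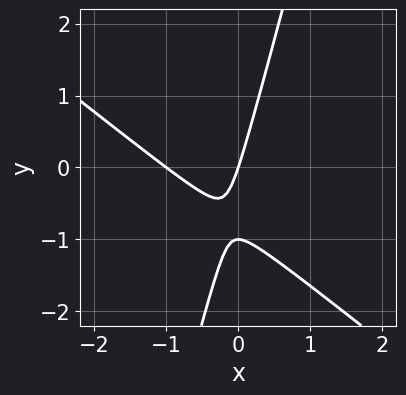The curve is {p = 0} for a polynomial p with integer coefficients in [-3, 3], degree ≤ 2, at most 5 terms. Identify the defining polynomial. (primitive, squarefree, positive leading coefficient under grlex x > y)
3*x^2 + 3*x*y - y^2 + 3*x - y

First, the degree is 2 — the shape is more complex than any degree-1 curve.
Then, from the axis intercepts and sections: the x-axis gridline crossings are at x ∈ {-1, 0}; the y-axis gridline crossings are at y ∈ {-1, 0}.
Finally, putting this together gives p.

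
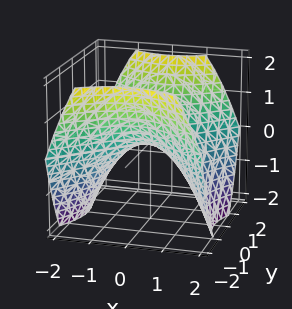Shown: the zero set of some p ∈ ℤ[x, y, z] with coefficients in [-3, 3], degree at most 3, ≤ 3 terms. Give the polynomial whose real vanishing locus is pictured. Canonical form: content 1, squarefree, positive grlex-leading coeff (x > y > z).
2*x^2 - 2*y^2 + 3*z

First, the degree is 2 — a hyperbolic paraboloid; a quadric.
Next, symmetries: the y ↦ −y reflection is a symmetry, so y appears only in even powers; it's symmetric under x → −x, forcing even powers of x.
Then, observable constraints: it meets the y-axis at y = 0 (among the integer gridlines); one z-axis crossing is at z = 0.
Finally, these observations pin down the coefficients.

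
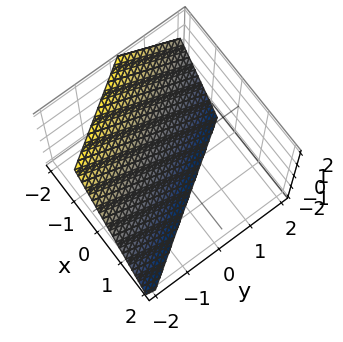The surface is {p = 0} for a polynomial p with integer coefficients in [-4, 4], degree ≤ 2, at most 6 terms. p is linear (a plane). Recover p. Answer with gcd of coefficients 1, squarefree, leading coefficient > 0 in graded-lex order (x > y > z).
3*x + 2*y + 2*z + 2

The degree is 1 — the surface is flat (a plane).
Reading off the gridlines: one z-axis crossing is at z = -1; it crosses the y-axis at the gridline y = -1.
Fitting integer coefficients to these (and the overall shape) gives p.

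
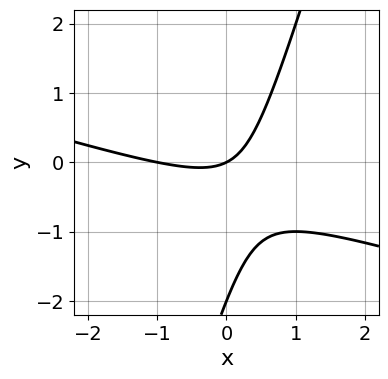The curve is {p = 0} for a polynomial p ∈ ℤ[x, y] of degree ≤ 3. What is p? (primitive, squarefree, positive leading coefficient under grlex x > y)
First, degree: the shape is more complex than any degree-1 curve, so deg p = 2.
Next, checking where it meets the axes: the y-axis gridline crossings are at y ∈ {-2, 0}; the x-axis gridline crossings are at x ∈ {-1, 0}.
Finally, these observations pin down the coefficients.

x^2 + 3*x*y - y^2 + x - 2*y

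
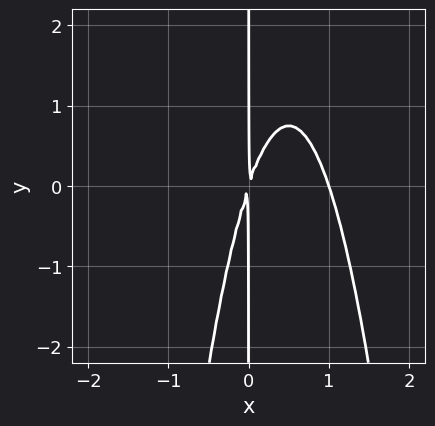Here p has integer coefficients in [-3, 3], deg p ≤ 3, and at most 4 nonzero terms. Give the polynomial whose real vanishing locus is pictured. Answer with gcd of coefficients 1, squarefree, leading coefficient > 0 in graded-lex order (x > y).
3*x^3 - 3*x^2 + x*y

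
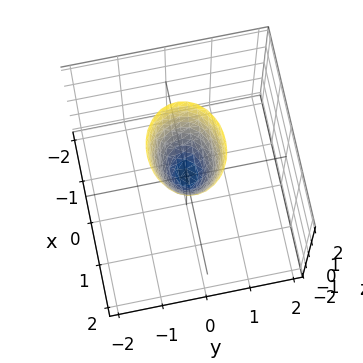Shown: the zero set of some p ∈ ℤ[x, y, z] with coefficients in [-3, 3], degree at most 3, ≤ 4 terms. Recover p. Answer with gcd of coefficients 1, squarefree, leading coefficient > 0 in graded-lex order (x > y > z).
deg p = 2.
Symmetries: the y ↦ −y reflection is a symmetry, so y appears only in even powers; mirror symmetry x ↦ −x ⇒ only even powers of x.
Checking where it meets the axes: one z-axis crossing is at z = 0; it crosses the y-axis at the gridline y = 0.
Solving for integer coefficients yields p as stated.

2*x^2 + 3*y^2 - z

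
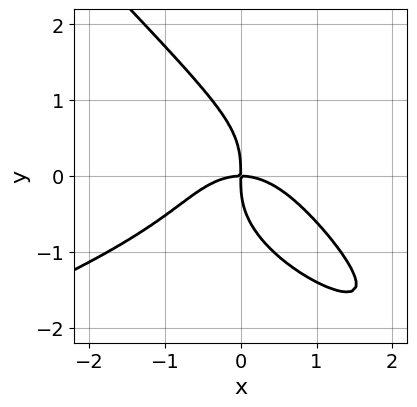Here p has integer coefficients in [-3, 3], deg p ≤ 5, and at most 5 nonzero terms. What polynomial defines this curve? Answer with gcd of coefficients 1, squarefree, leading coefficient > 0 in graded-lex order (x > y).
Degree: no degree-3 curve has this shape, so deg p = 4.
From the axis intercepts and sections: it crosses the x-axis at the gridline x = 0; one y-axis crossing is at y = 0.
Together with the visible shape, these determine p as stated.

2*x*y^3 + 2*y^4 + 2*x^3 + 3*x*y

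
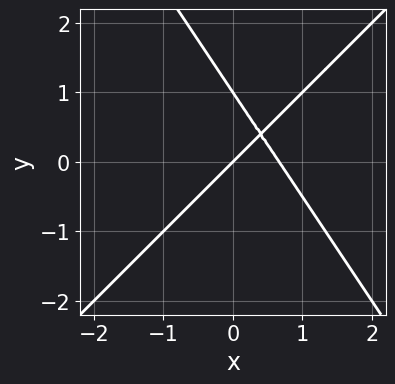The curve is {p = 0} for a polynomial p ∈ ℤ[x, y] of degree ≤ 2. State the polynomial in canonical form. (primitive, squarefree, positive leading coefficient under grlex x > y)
3*x^2 - x*y - 2*y^2 - 2*x + 2*y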